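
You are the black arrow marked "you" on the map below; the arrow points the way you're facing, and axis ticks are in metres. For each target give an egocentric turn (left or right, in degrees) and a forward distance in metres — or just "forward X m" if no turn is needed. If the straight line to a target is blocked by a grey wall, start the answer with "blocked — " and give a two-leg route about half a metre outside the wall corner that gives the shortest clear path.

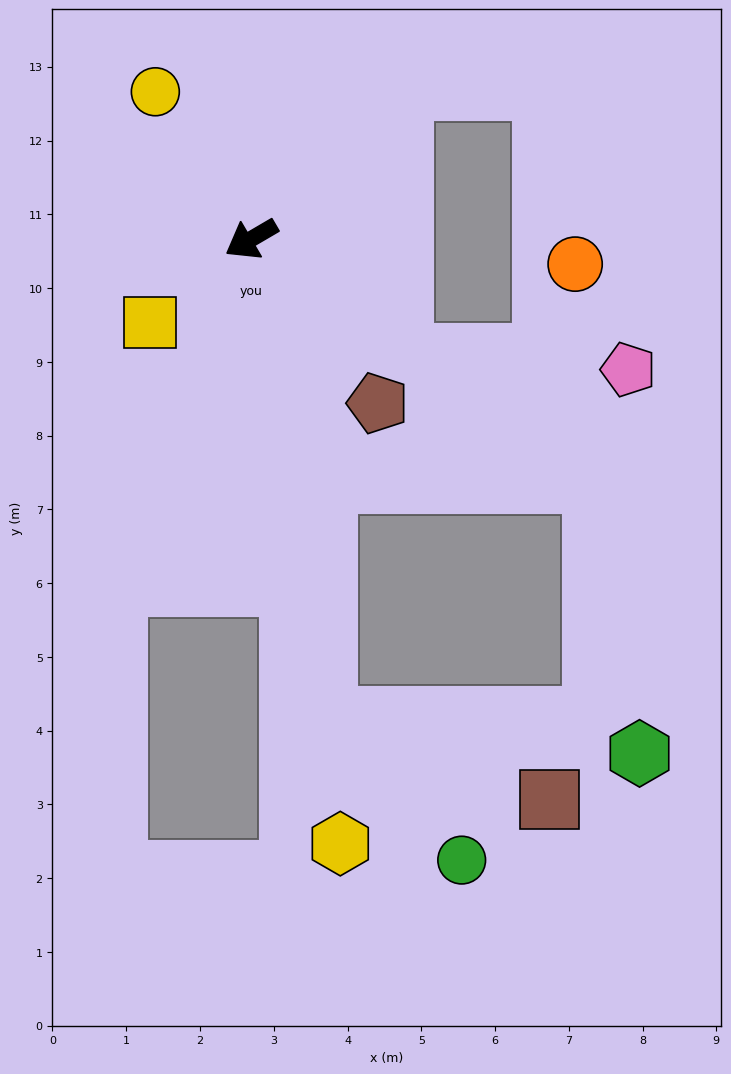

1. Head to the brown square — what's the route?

blocked — turn left 68°, forward 6.6 m, then turn left 62°, forward 3.2 m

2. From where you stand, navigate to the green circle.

blocked — turn left 68°, forward 6.6 m, then turn left 35°, forward 2.7 m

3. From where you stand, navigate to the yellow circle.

turn right 87°, forward 2.4 m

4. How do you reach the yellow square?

turn left 9°, forward 1.8 m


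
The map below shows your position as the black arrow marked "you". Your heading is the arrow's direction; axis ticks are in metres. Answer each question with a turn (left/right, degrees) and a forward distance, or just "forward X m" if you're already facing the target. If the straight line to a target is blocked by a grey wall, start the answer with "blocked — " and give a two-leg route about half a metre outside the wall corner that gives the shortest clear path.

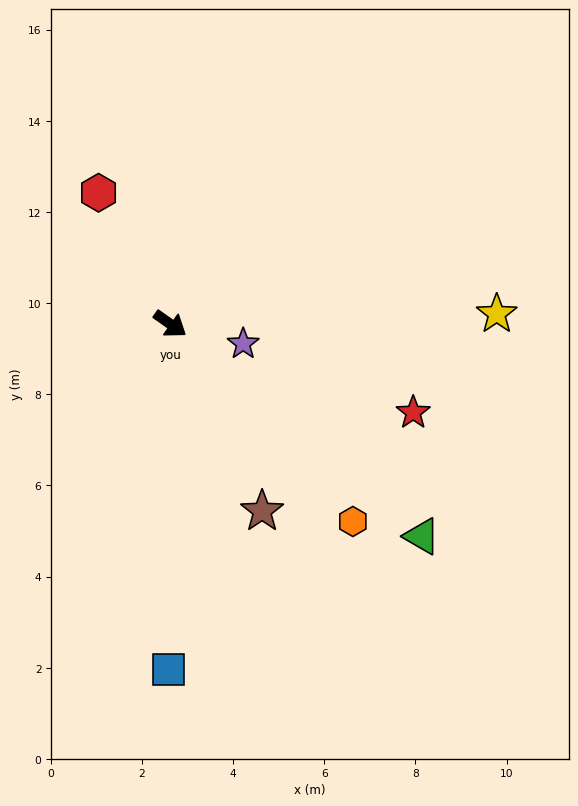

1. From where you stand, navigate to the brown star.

turn right 29°, forward 4.6 m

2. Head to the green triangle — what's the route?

turn right 5°, forward 7.2 m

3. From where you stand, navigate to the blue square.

turn right 55°, forward 7.6 m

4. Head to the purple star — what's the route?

turn left 20°, forward 1.7 m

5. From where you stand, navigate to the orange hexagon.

turn right 12°, forward 5.9 m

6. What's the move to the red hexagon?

turn left 154°, forward 3.3 m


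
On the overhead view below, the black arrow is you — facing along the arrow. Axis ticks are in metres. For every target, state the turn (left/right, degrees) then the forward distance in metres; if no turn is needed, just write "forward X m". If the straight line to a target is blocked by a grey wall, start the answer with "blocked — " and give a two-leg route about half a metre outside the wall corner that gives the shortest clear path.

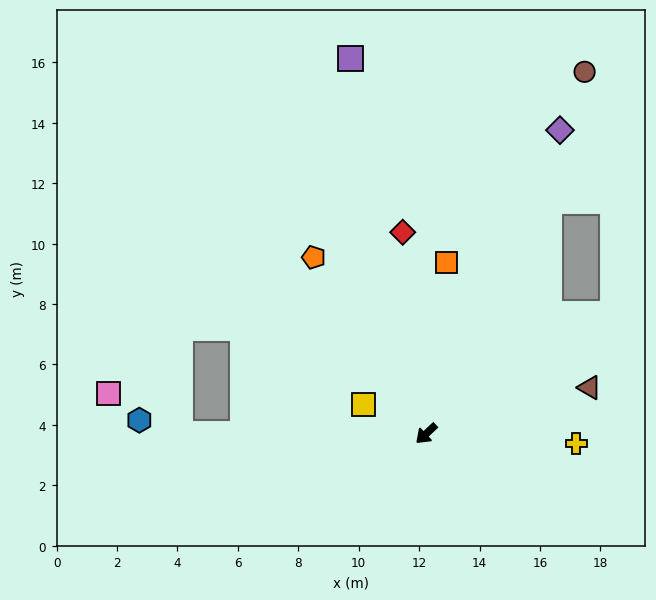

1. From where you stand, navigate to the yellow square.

turn right 68°, forward 2.3 m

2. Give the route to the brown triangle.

turn left 153°, forward 5.6 m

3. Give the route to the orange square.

turn right 140°, forward 5.7 m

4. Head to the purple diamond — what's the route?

turn right 157°, forward 11.0 m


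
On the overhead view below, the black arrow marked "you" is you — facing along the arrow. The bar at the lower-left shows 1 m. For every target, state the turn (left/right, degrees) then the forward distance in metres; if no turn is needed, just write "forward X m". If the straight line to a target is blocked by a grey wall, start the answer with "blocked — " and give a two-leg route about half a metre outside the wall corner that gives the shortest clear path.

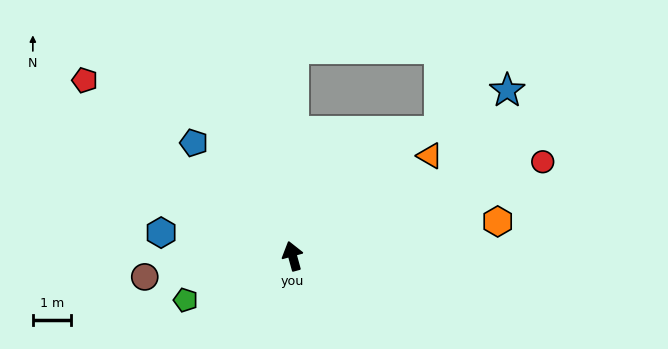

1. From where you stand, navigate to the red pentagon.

turn left 34°, forward 7.2 m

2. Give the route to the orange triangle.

turn right 69°, forward 4.5 m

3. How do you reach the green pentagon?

turn left 97°, forward 3.0 m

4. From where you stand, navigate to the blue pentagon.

turn left 26°, forward 4.0 m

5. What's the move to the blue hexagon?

turn left 65°, forward 3.5 m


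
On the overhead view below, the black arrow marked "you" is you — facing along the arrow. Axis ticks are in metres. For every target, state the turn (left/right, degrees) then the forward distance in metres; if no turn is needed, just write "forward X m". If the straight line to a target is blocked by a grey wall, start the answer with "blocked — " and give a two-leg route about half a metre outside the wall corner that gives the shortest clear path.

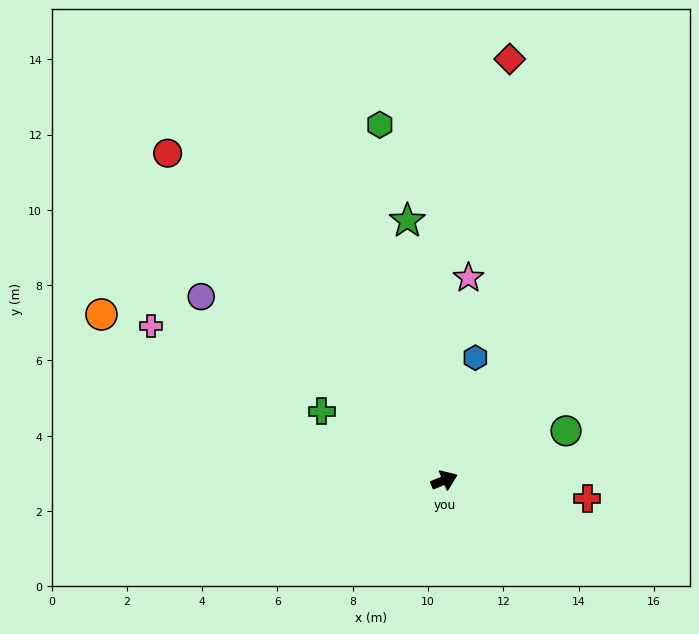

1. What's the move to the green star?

turn left 76°, forward 7.0 m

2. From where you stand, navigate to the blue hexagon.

turn left 53°, forward 3.4 m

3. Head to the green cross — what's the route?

turn left 128°, forward 3.7 m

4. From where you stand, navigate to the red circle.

turn left 108°, forward 11.4 m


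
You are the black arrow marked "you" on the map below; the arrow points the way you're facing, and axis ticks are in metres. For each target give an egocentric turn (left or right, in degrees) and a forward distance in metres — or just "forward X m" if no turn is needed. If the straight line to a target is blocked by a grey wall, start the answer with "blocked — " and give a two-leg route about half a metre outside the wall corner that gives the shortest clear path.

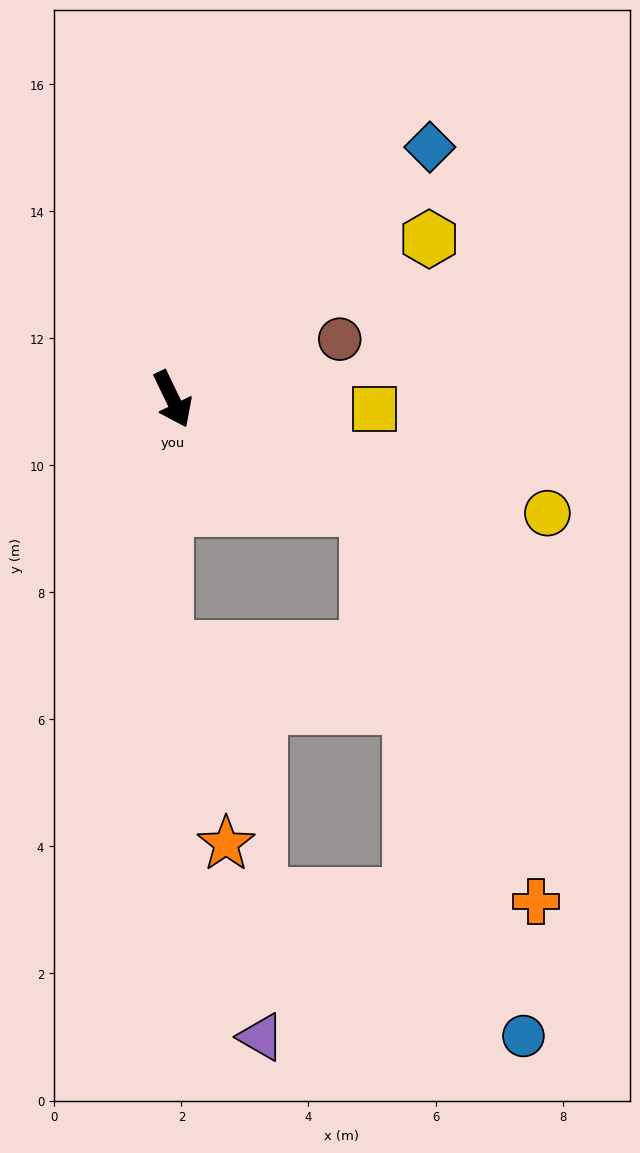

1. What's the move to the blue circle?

blocked — turn left 35°, forward 3.5 m, then turn right 44°, forward 8.6 m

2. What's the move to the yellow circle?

turn left 47°, forward 6.2 m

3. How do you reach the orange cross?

blocked — turn left 35°, forward 3.5 m, then turn right 37°, forward 6.7 m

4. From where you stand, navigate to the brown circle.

turn left 84°, forward 2.8 m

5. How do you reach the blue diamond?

turn left 109°, forward 5.7 m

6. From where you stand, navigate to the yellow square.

turn left 62°, forward 3.2 m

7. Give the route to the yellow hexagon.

turn left 96°, forward 4.8 m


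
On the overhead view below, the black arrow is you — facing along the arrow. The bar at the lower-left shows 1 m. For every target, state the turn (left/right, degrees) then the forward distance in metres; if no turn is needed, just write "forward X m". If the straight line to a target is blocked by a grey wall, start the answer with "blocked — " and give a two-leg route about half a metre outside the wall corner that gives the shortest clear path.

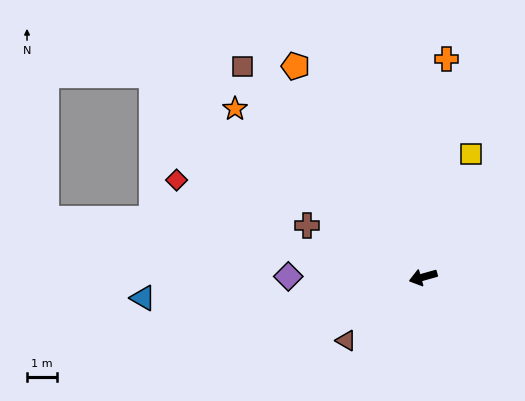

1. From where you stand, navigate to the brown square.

turn right 65°, forward 9.2 m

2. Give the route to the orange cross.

turn right 112°, forward 7.3 m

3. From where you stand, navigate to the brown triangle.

turn left 24°, forward 3.3 m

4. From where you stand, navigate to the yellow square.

turn right 127°, forward 4.4 m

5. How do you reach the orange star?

turn right 57°, forward 8.4 m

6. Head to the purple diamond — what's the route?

turn right 16°, forward 4.5 m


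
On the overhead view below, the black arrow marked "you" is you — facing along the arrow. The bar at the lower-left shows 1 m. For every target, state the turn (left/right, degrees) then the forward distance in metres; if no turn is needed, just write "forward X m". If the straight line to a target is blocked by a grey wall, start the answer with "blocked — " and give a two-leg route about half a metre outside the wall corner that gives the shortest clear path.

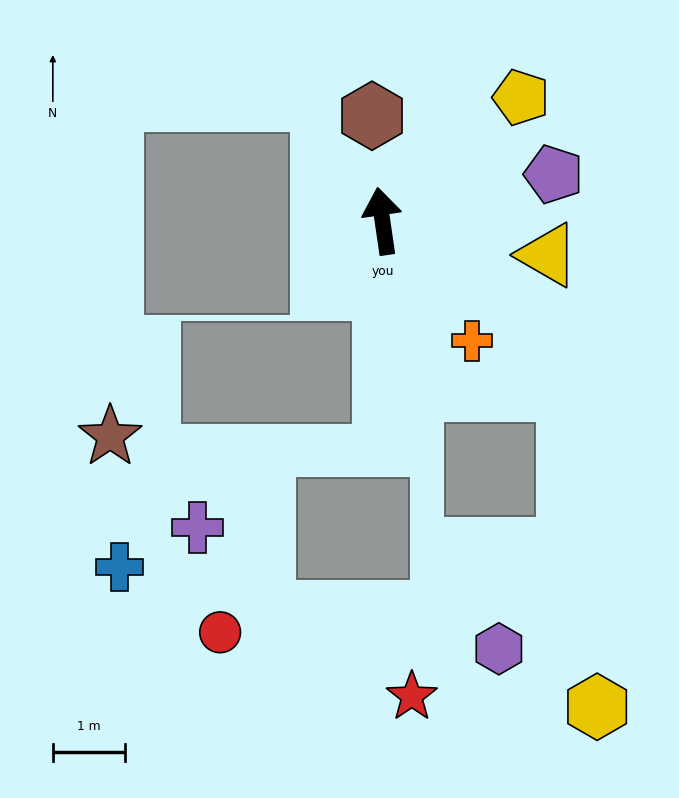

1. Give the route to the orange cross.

turn right 151°, forward 2.1 m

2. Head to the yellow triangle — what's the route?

turn right 110°, forward 2.3 m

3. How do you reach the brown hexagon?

turn right 3°, forward 1.5 m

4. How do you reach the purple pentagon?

turn right 83°, forward 2.5 m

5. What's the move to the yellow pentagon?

turn right 57°, forward 2.6 m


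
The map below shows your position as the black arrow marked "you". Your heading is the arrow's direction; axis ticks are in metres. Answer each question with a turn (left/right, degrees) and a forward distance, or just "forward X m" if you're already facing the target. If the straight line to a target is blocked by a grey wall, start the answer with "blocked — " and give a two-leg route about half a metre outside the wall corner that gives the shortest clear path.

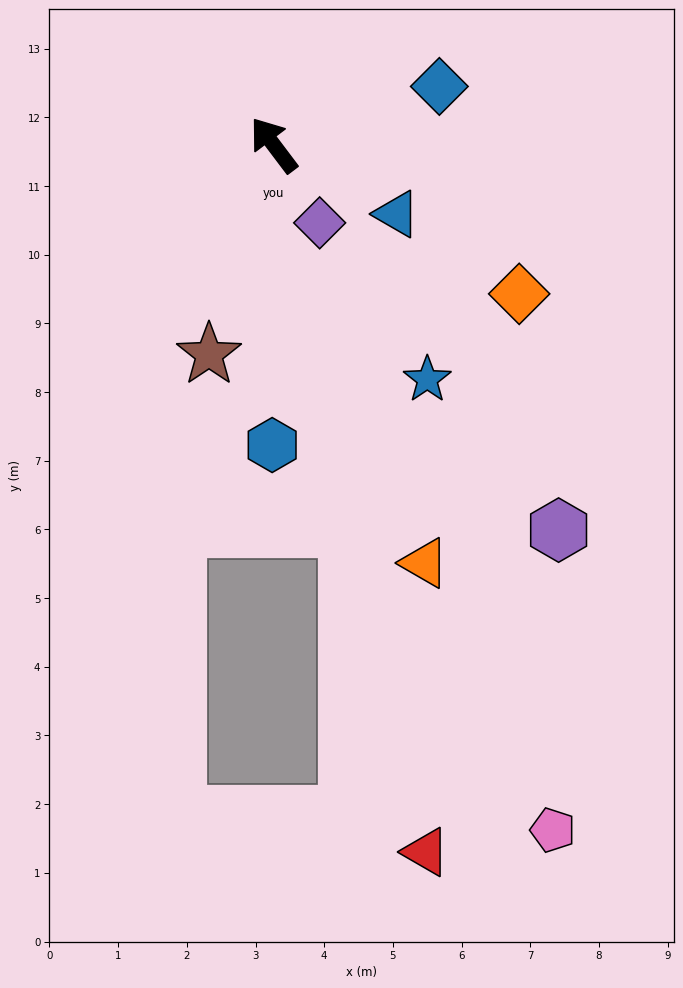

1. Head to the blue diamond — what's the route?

turn right 108°, forward 2.6 m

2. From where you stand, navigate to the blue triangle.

turn right 156°, forward 2.1 m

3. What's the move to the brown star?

turn left 126°, forward 3.2 m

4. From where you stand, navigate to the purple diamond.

turn left 174°, forward 1.3 m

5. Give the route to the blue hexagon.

turn left 143°, forward 4.4 m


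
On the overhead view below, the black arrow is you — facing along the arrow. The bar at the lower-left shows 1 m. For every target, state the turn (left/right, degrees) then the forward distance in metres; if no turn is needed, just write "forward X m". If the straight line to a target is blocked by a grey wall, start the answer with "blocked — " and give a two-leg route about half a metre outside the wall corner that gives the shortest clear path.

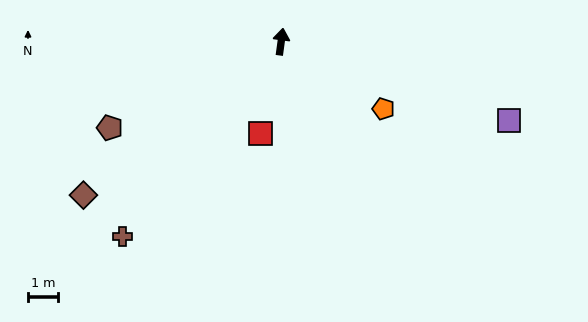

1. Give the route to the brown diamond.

turn left 136°, forward 8.4 m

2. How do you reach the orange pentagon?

turn right 116°, forward 4.1 m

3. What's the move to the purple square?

turn right 101°, forward 8.1 m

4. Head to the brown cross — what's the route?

turn left 149°, forward 8.5 m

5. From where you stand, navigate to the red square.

turn left 175°, forward 3.2 m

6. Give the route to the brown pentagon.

turn left 124°, forward 6.5 m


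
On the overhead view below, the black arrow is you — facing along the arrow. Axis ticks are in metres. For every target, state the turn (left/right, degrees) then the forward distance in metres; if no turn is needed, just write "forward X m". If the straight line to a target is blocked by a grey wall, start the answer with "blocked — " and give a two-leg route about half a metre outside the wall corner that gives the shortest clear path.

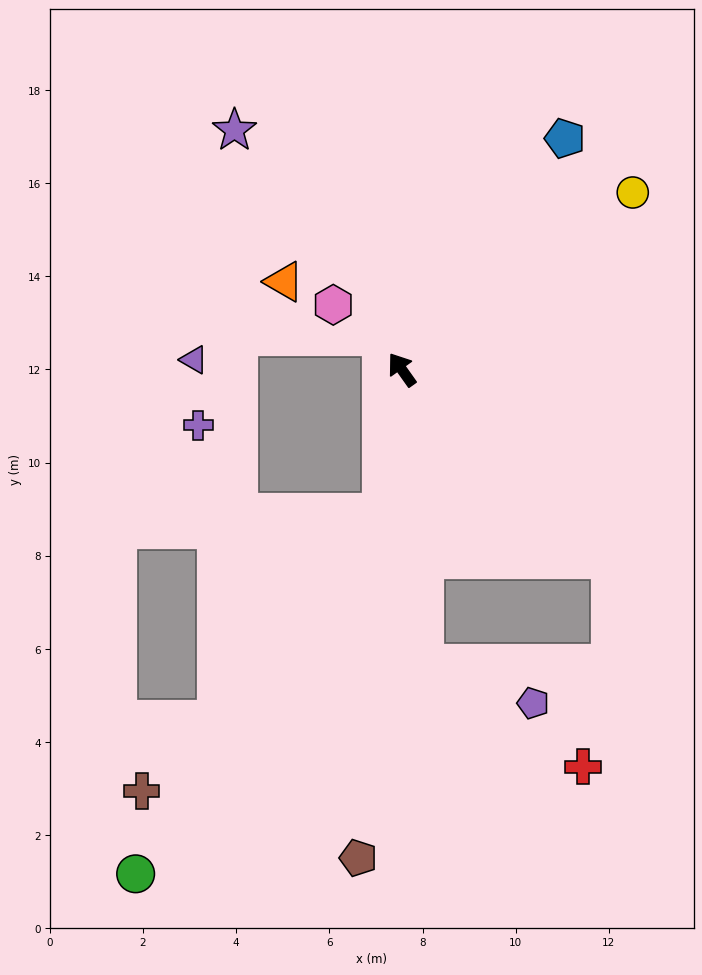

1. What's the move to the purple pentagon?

blocked — turn left 149°, forward 6.3 m, then turn left 66°, forward 2.5 m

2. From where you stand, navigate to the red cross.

blocked — turn left 149°, forward 6.3 m, then turn left 53°, forward 4.1 m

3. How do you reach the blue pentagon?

turn right 71°, forward 6.1 m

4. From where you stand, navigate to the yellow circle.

turn right 88°, forward 6.2 m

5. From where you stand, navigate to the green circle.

blocked — turn left 137°, forward 3.1 m, then turn right 27°, forward 9.4 m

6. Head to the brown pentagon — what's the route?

turn left 140°, forward 10.5 m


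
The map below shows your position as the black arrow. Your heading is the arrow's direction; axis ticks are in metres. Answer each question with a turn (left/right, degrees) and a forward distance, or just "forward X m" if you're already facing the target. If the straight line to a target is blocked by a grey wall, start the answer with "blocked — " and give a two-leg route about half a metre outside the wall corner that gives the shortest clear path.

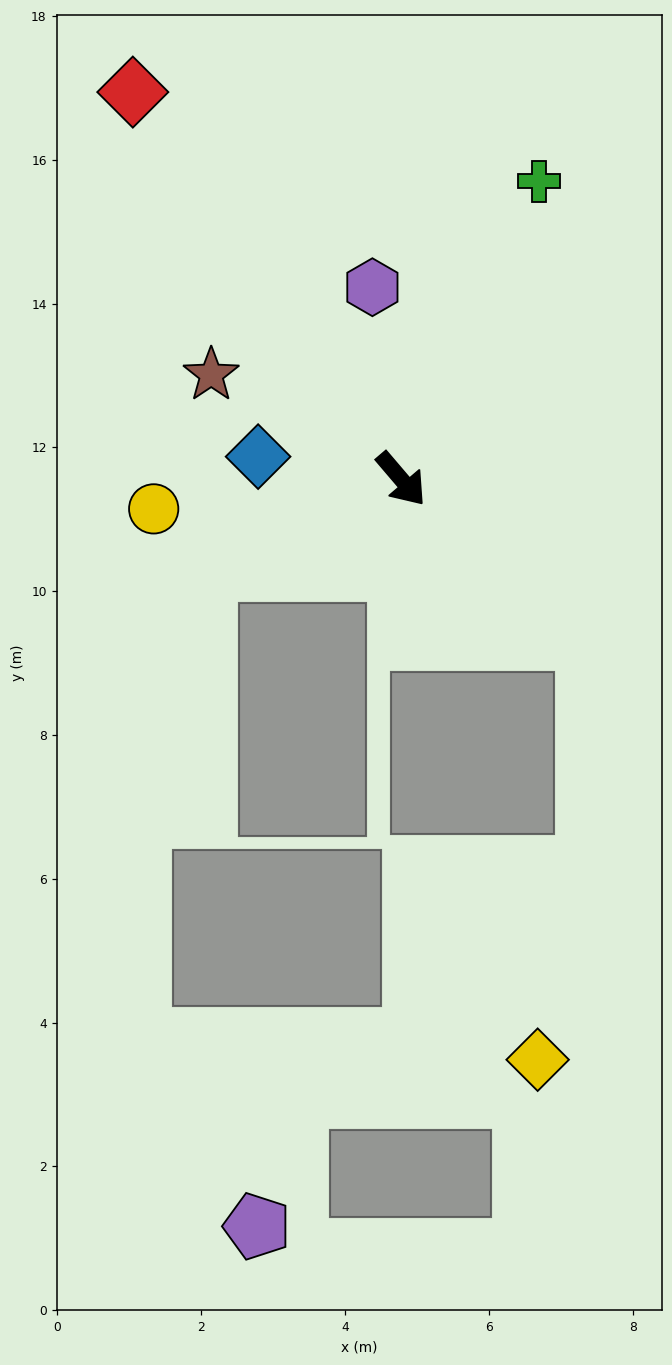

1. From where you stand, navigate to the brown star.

turn right 159°, forward 3.0 m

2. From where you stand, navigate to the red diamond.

turn left 174°, forward 6.6 m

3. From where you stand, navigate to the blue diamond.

turn right 139°, forward 2.0 m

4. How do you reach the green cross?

turn left 115°, forward 4.6 m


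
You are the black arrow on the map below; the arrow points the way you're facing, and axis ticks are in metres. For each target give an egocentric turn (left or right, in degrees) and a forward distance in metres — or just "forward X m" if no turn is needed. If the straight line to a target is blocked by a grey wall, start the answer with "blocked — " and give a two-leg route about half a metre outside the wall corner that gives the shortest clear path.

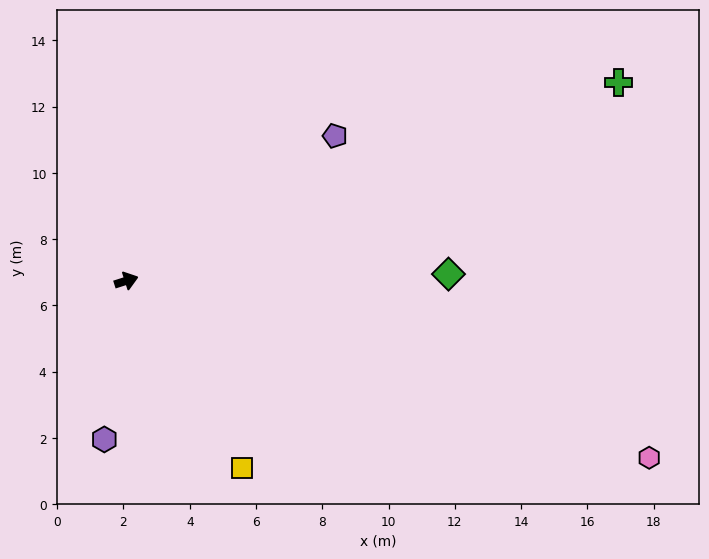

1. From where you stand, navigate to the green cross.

turn left 4°, forward 16.0 m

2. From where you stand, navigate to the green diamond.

turn right 17°, forward 9.7 m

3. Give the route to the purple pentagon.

turn left 17°, forward 7.7 m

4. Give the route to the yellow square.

turn right 76°, forward 6.6 m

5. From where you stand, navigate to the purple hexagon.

turn right 116°, forward 4.8 m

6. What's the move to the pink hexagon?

turn right 36°, forward 16.7 m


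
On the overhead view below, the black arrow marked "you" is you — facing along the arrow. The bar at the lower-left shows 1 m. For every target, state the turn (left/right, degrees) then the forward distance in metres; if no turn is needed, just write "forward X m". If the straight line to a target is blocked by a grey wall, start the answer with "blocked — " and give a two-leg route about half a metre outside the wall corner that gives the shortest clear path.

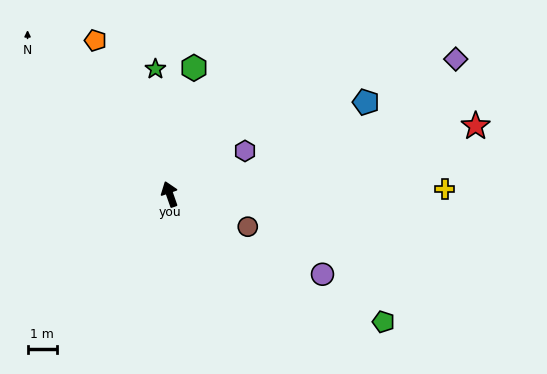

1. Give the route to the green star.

turn right 13°, forward 4.3 m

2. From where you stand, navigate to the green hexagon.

turn right 30°, forward 4.4 m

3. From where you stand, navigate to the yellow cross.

turn right 108°, forward 9.3 m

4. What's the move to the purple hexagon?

turn right 80°, forward 2.9 m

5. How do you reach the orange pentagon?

turn left 6°, forward 5.8 m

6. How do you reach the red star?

turn right 97°, forward 10.6 m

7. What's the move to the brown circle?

turn right 132°, forward 2.9 m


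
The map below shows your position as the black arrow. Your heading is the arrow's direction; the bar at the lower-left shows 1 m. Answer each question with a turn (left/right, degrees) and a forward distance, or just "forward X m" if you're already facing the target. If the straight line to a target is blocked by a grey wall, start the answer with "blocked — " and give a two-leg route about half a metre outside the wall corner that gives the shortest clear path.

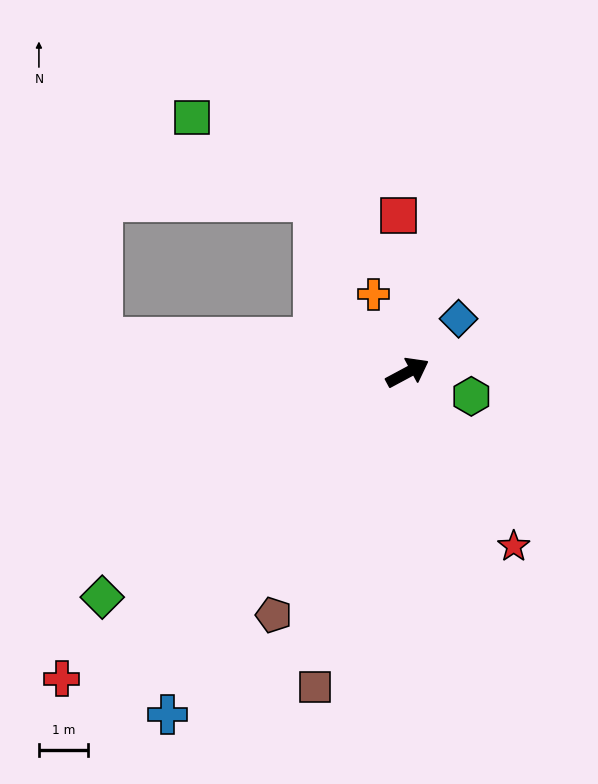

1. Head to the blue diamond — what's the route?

turn left 18°, forward 1.5 m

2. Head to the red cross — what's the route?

turn right 167°, forward 9.5 m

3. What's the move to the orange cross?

turn left 85°, forward 1.8 m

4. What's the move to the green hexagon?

turn right 49°, forward 1.4 m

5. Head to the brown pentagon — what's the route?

turn right 147°, forward 5.7 m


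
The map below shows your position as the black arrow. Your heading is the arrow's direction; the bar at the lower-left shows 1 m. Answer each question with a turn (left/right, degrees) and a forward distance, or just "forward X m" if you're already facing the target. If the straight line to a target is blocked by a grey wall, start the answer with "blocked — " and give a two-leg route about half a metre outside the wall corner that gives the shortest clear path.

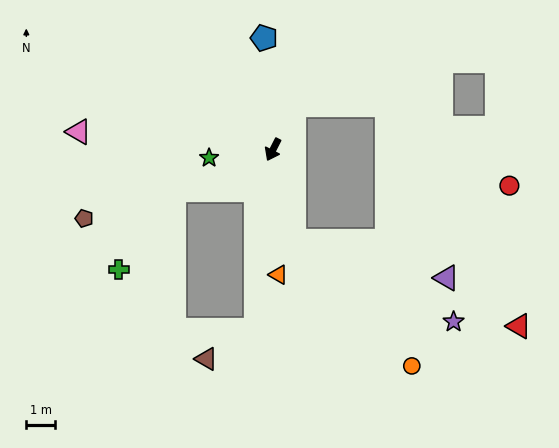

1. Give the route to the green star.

turn right 56°, forward 2.3 m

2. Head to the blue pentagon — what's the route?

turn right 148°, forward 3.9 m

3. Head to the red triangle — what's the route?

blocked — turn left 40°, forward 3.3 m, then turn left 56°, forward 8.4 m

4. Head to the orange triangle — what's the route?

turn left 29°, forward 4.4 m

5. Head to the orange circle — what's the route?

blocked — turn left 40°, forward 3.3 m, then turn left 30°, forward 6.0 m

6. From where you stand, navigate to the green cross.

blocked — turn right 41°, forward 3.7 m, then turn left 33°, forward 3.4 m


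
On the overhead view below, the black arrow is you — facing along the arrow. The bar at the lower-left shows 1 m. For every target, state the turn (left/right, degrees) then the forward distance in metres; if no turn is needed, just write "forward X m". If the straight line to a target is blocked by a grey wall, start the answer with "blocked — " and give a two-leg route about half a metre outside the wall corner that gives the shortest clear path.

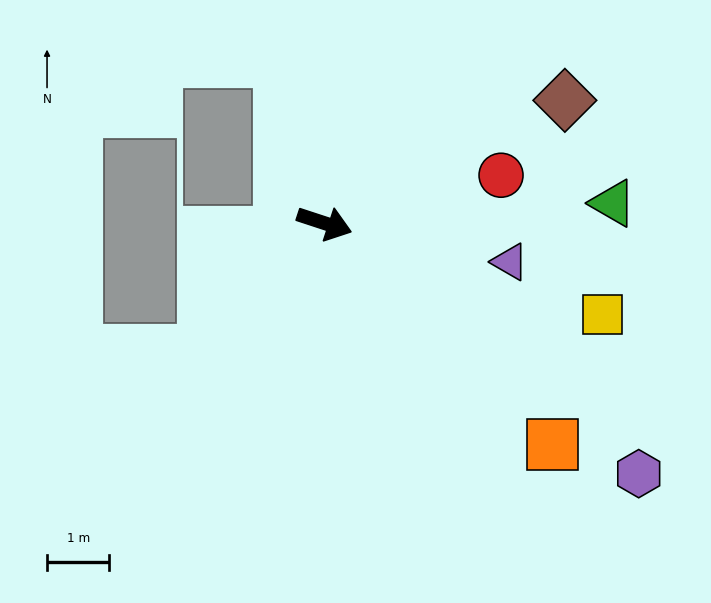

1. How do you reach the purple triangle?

turn left 6°, forward 3.0 m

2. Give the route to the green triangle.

turn left 22°, forward 4.6 m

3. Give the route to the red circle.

turn left 33°, forward 2.9 m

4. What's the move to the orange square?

turn right 26°, forward 5.1 m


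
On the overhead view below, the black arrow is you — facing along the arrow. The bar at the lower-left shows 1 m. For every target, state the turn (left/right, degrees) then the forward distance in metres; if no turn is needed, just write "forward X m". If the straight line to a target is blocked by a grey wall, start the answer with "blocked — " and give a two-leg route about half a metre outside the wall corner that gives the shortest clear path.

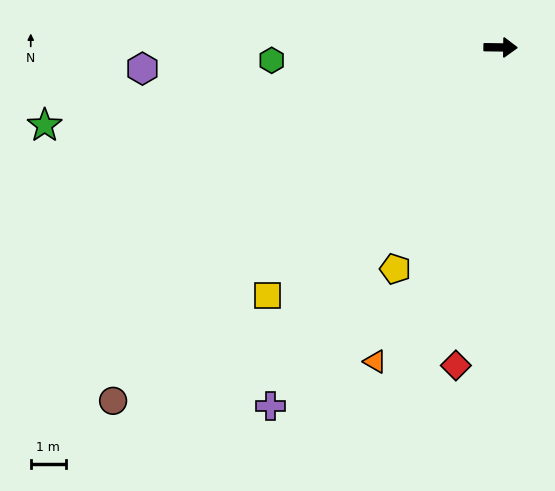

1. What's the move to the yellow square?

turn right 132°, forward 9.8 m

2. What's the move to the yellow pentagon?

turn right 115°, forward 7.1 m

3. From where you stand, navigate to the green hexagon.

turn right 176°, forward 6.6 m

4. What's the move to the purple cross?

turn right 122°, forward 12.3 m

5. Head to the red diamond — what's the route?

turn right 97°, forward 9.2 m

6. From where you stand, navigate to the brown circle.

turn right 137°, forward 15.1 m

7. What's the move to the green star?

turn right 169°, forward 13.3 m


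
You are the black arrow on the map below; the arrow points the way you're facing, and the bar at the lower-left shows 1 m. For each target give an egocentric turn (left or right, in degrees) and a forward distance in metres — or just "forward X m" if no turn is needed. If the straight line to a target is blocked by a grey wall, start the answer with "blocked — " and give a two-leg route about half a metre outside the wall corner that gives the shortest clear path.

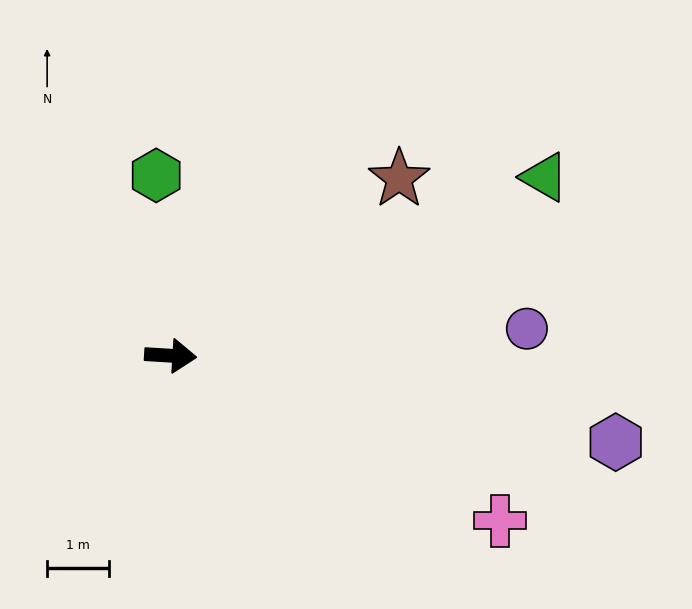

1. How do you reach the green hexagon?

turn left 98°, forward 2.9 m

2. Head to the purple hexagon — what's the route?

turn right 8°, forward 7.3 m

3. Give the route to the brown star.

turn left 41°, forward 4.7 m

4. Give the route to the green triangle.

turn left 29°, forward 6.7 m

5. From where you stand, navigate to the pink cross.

turn right 23°, forward 5.9 m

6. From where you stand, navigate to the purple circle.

turn left 8°, forward 5.8 m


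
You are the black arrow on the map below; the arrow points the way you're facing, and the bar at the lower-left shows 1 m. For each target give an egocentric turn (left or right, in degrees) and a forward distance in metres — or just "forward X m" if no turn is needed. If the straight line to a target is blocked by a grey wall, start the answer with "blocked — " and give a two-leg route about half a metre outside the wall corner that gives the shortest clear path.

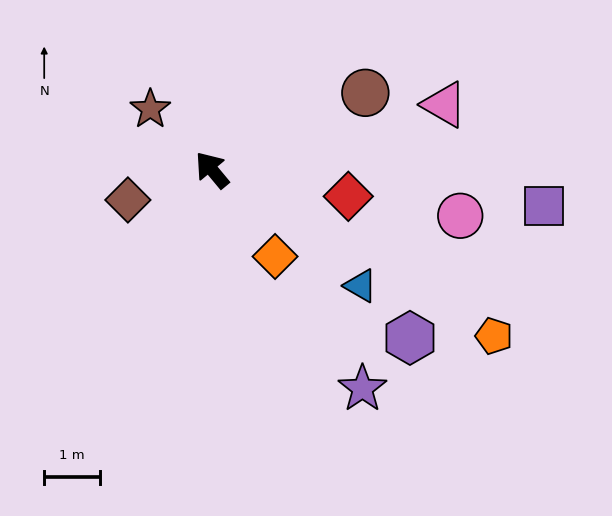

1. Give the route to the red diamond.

turn right 141°, forward 2.5 m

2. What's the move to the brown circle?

turn right 103°, forward 3.1 m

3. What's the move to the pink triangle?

turn right 114°, forward 4.3 m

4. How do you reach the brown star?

turn left 6°, forward 1.5 m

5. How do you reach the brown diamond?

turn left 70°, forward 1.6 m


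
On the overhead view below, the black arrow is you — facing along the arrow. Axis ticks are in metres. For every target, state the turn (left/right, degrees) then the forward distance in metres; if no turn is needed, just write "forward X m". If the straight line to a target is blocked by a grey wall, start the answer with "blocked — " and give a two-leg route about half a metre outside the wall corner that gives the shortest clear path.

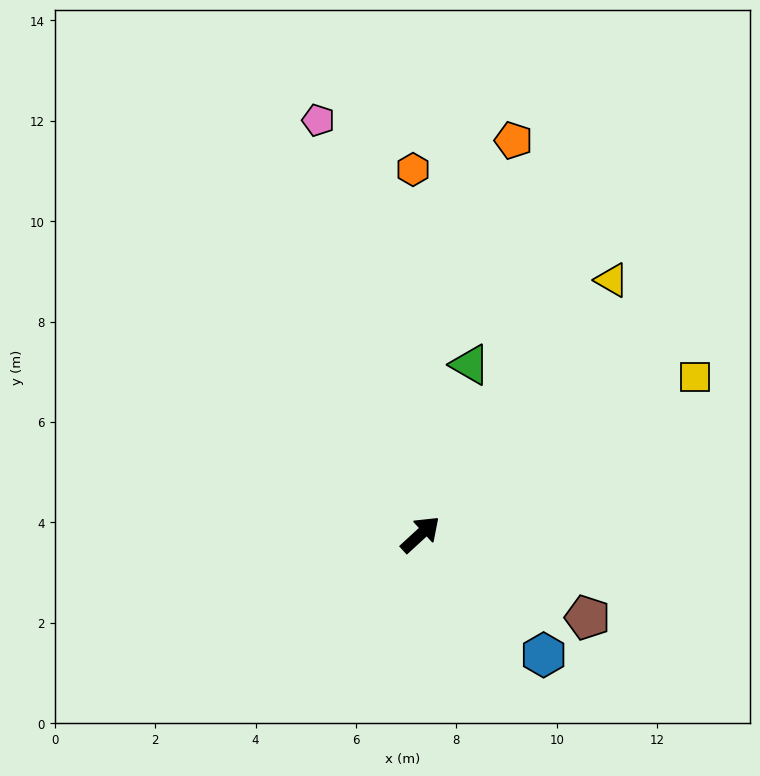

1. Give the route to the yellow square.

turn right 13°, forward 6.3 m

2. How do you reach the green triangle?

turn left 31°, forward 3.5 m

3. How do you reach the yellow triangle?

turn left 10°, forward 6.3 m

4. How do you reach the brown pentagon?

turn right 69°, forward 3.7 m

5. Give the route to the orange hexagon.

turn left 49°, forward 7.3 m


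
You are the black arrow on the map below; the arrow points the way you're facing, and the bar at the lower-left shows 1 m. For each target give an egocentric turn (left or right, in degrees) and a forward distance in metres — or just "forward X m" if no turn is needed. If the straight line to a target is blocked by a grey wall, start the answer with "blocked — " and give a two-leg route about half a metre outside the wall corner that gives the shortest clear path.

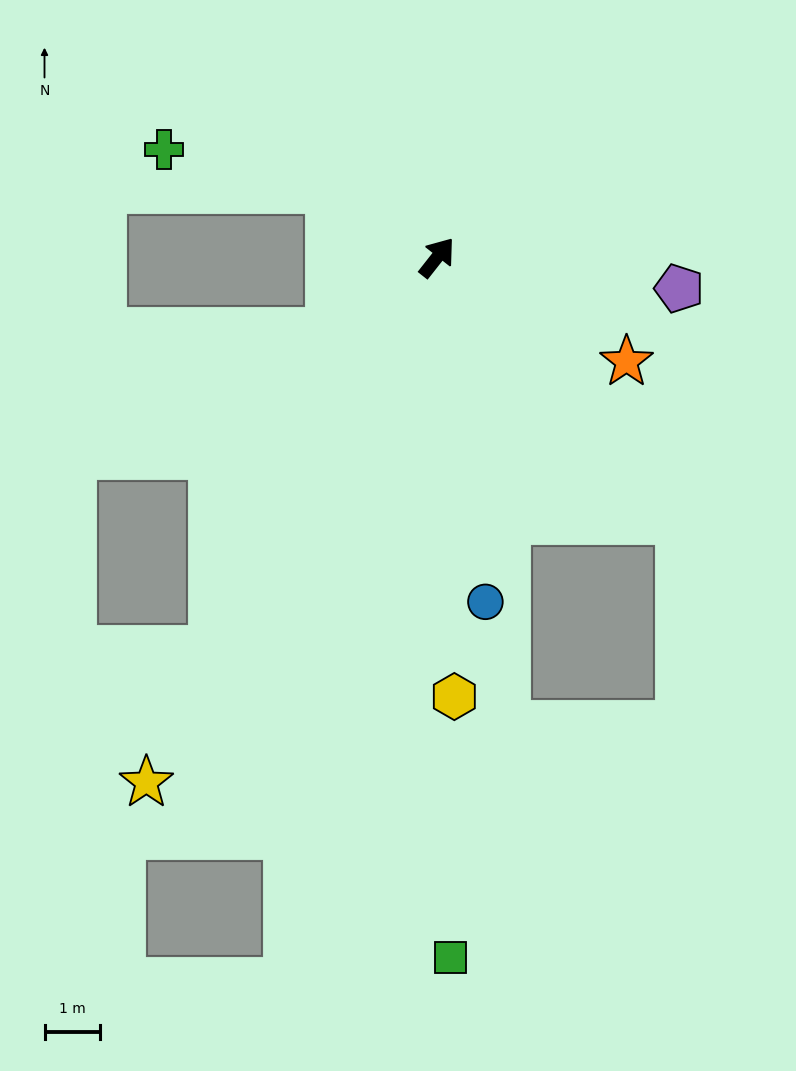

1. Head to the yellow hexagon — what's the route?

turn right 140°, forward 7.9 m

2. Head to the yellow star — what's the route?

turn right 171°, forward 10.8 m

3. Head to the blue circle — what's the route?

turn right 134°, forward 6.2 m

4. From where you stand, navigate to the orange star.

turn right 81°, forward 3.9 m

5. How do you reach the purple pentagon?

turn right 59°, forward 4.4 m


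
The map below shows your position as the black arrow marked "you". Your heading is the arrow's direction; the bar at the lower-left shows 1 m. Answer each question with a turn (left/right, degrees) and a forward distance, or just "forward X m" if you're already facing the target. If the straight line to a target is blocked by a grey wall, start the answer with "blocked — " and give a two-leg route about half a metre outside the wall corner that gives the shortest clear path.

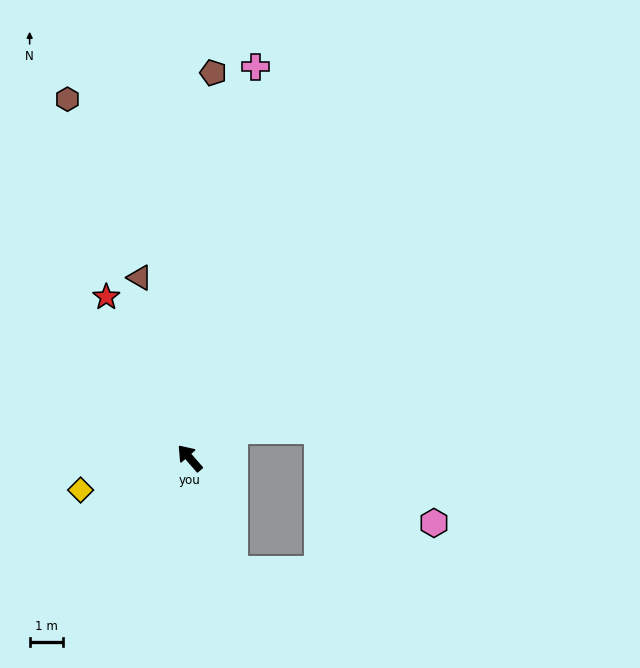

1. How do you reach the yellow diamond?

turn left 65°, forward 3.4 m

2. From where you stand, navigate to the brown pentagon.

turn right 45°, forward 11.5 m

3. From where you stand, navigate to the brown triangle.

turn right 26°, forward 5.6 m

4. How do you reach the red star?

turn right 14°, forward 5.4 m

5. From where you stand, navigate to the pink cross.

turn right 51°, forward 11.8 m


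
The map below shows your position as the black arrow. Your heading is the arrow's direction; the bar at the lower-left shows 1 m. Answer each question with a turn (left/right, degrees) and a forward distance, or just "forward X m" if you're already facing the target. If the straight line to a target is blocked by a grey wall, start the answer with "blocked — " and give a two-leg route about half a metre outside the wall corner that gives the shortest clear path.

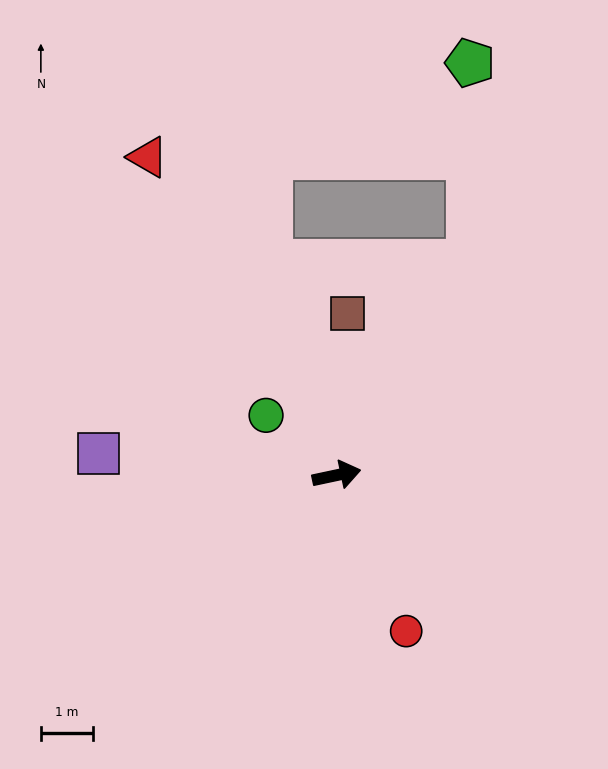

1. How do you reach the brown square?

turn left 74°, forward 3.1 m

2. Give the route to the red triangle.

turn left 109°, forward 7.1 m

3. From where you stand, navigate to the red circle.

turn right 78°, forward 3.3 m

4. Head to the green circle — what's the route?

turn left 128°, forward 1.8 m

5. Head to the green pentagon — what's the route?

blocked — turn left 46°, forward 4.8 m, then turn left 32°, forward 3.8 m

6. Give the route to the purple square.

turn left 163°, forward 4.6 m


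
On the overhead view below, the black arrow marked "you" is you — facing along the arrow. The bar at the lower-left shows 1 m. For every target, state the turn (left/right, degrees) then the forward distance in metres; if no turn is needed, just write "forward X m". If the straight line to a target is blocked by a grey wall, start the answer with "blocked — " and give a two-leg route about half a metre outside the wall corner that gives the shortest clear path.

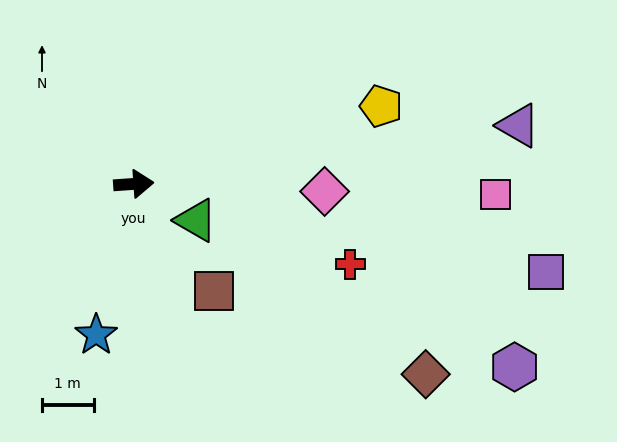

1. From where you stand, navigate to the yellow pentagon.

turn left 13°, forward 5.0 m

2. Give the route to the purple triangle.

turn left 5°, forward 7.5 m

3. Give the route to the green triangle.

turn right 34°, forward 1.4 m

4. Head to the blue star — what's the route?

turn right 108°, forward 3.0 m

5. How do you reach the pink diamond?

turn right 6°, forward 3.7 m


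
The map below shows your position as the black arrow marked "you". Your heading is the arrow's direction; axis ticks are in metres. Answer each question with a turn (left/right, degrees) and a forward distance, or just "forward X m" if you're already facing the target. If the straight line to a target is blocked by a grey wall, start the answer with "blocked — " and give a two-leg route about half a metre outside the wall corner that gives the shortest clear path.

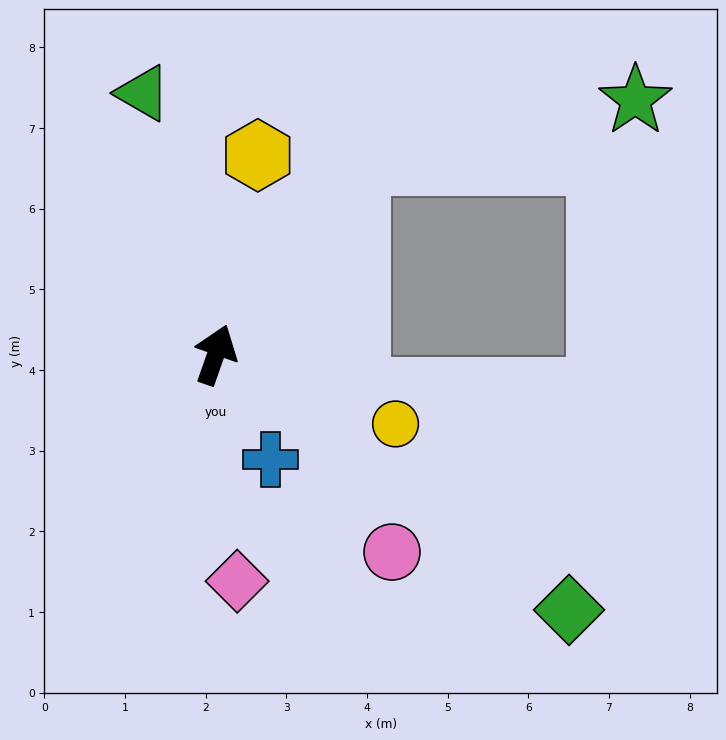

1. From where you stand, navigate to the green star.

blocked — turn right 16°, forward 3.0 m, then turn right 42°, forward 3.5 m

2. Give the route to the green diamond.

turn right 106°, forward 5.4 m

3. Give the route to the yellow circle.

turn right 92°, forward 2.4 m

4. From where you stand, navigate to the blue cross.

turn right 133°, forward 1.5 m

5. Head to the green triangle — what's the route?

turn left 35°, forward 3.4 m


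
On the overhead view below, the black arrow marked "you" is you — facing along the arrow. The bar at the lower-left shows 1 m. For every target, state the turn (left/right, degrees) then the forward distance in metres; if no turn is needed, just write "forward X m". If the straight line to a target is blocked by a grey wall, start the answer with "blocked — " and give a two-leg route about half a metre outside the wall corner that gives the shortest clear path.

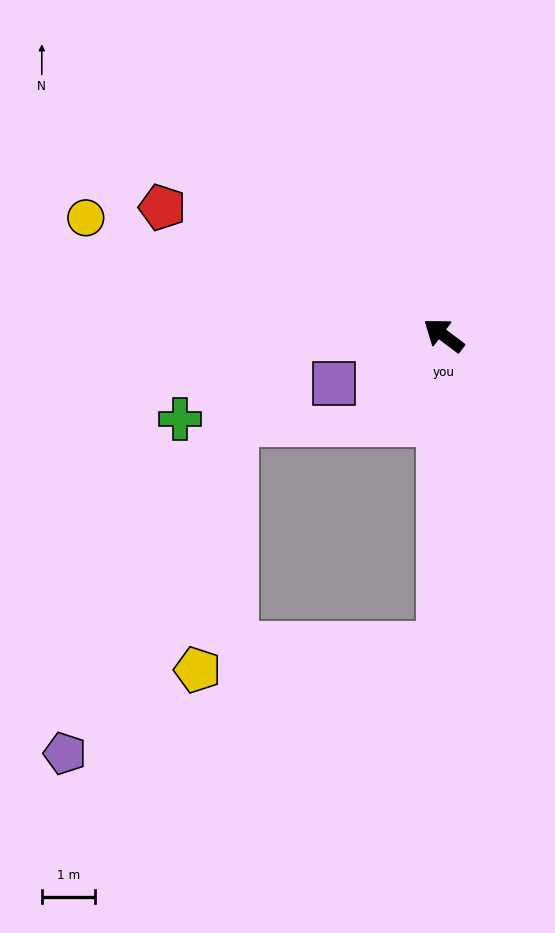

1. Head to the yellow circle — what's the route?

turn left 19°, forward 7.0 m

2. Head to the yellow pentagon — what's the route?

blocked — turn left 126°, forward 5.8 m, then turn right 83°, forward 4.5 m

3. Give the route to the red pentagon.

turn left 12°, forward 5.8 m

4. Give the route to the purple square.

turn left 61°, forward 2.2 m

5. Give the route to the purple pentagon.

blocked — turn left 126°, forward 5.8 m, then turn right 73°, forward 7.3 m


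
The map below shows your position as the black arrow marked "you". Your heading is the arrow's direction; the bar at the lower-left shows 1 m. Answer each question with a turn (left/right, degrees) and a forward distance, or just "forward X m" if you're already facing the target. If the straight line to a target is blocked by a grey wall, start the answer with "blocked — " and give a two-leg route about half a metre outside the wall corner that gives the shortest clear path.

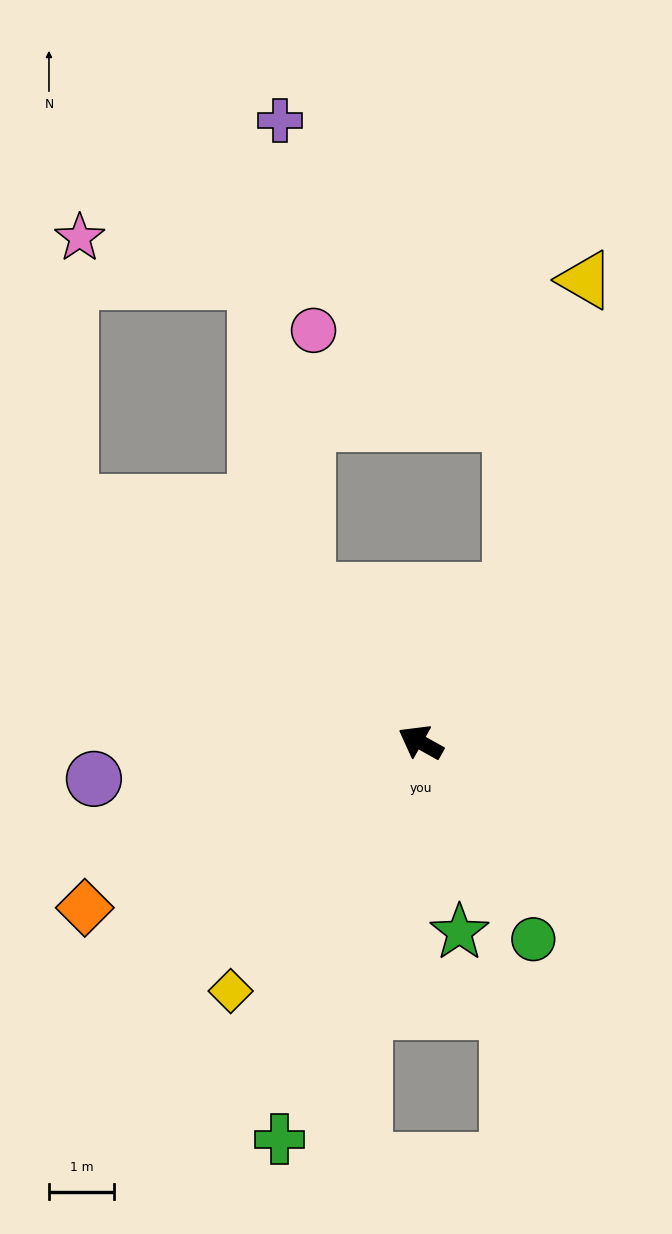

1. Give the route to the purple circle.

turn left 36°, forward 5.0 m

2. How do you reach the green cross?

turn left 100°, forward 6.5 m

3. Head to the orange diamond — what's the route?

turn left 55°, forward 5.7 m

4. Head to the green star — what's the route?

turn left 131°, forward 3.0 m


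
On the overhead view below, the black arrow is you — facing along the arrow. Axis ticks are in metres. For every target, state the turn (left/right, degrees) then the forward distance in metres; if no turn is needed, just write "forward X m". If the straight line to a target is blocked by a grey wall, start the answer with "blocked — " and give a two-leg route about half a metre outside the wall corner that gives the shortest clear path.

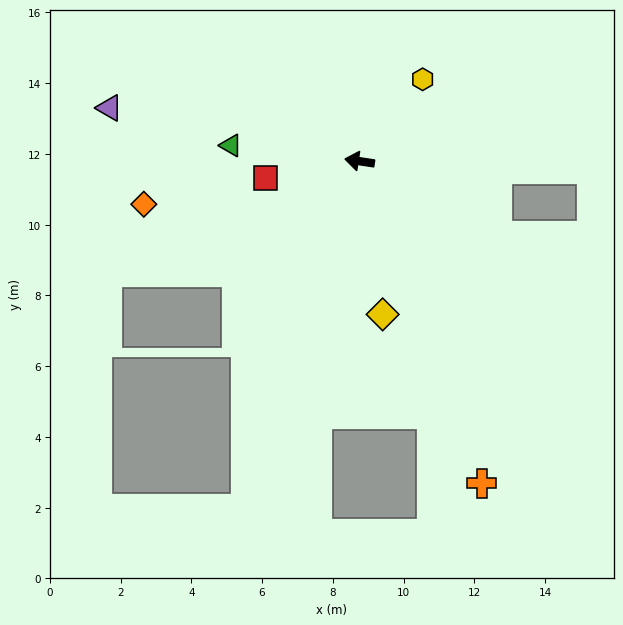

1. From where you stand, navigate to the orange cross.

turn left 119°, forward 9.7 m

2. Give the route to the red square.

turn left 19°, forward 2.7 m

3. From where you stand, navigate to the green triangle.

forward 3.7 m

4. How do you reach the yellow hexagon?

turn right 119°, forward 2.9 m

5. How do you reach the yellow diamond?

turn left 107°, forward 4.4 m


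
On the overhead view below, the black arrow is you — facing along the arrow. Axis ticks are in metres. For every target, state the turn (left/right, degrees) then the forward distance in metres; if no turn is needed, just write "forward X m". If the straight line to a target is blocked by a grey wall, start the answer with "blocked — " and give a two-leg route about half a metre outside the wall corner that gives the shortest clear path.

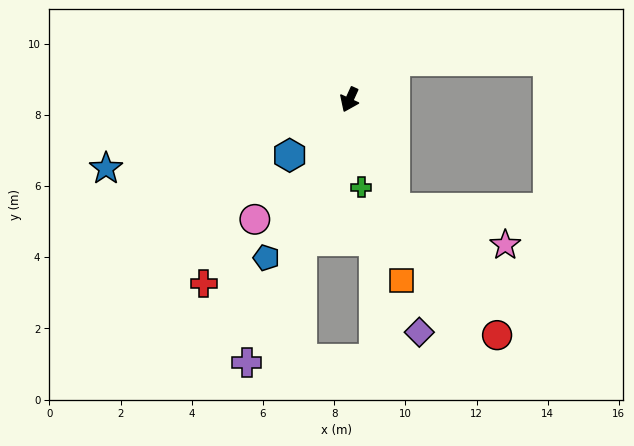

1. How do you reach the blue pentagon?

turn right 3°, forward 5.0 m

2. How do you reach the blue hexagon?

turn right 23°, forward 2.3 m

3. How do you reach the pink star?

blocked — turn left 47°, forward 3.3 m, then turn left 49°, forward 3.3 m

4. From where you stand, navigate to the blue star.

turn right 50°, forward 7.1 m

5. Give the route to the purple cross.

turn left 3°, forward 7.9 m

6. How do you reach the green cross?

turn left 32°, forward 2.5 m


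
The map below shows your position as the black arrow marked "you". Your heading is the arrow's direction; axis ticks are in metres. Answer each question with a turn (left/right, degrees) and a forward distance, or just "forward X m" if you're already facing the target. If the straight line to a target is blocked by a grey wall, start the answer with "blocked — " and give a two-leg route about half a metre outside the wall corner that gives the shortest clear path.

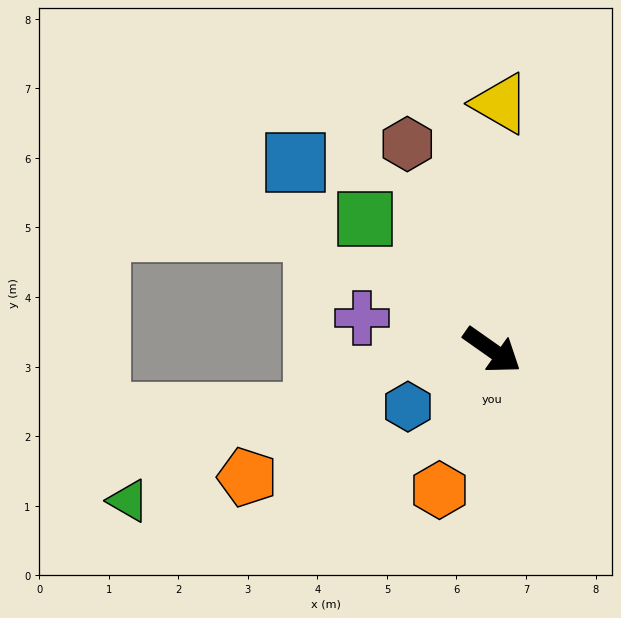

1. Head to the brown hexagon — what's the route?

turn left 148°, forward 3.2 m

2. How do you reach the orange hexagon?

turn right 76°, forward 2.1 m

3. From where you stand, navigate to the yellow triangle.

turn left 123°, forward 3.5 m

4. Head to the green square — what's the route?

turn left 169°, forward 2.6 m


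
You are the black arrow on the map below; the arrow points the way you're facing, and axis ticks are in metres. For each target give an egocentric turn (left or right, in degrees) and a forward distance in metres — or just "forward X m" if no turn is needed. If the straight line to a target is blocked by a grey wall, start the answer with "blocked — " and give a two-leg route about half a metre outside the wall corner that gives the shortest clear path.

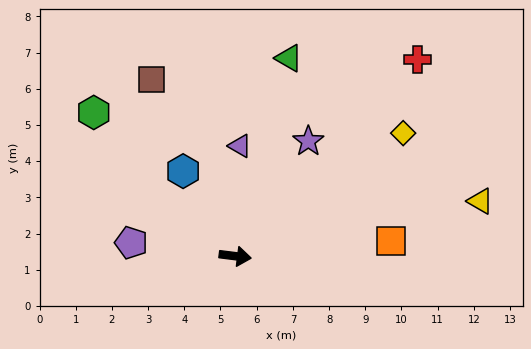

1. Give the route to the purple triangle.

turn left 95°, forward 3.0 m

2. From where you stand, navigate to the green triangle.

turn left 82°, forward 5.7 m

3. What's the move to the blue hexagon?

turn left 129°, forward 2.8 m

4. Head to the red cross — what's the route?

turn left 54°, forward 7.4 m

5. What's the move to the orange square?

turn left 13°, forward 4.3 m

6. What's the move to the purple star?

turn left 65°, forward 3.8 m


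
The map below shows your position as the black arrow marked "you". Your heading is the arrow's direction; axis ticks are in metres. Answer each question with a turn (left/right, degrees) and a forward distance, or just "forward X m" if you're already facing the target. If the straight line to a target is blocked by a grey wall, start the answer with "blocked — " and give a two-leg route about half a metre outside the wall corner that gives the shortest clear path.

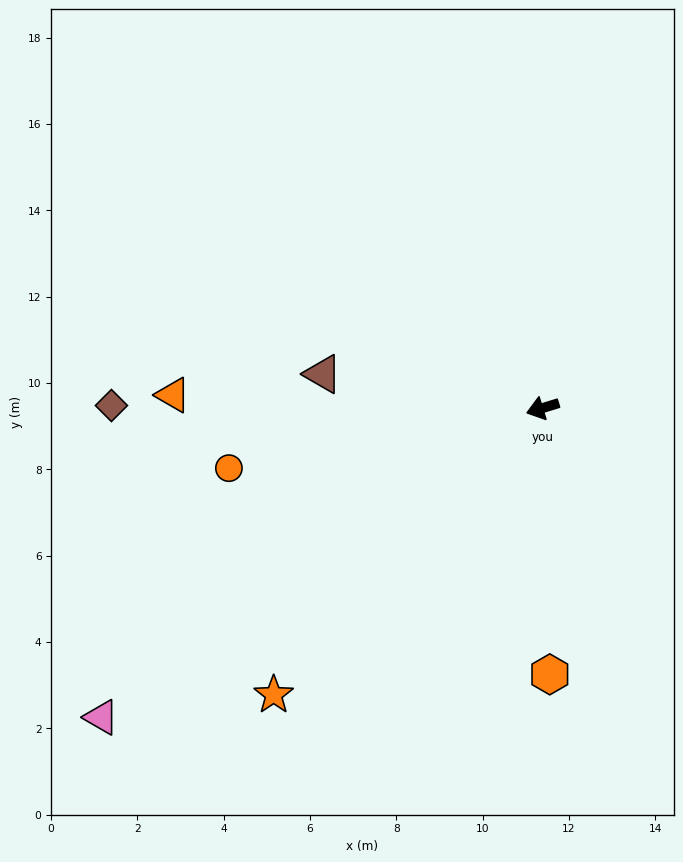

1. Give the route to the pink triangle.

turn left 18°, forward 12.5 m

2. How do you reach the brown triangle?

turn right 26°, forward 5.2 m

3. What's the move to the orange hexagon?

turn left 74°, forward 6.2 m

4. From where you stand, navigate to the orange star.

turn left 30°, forward 9.1 m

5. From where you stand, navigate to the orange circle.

turn right 6°, forward 7.4 m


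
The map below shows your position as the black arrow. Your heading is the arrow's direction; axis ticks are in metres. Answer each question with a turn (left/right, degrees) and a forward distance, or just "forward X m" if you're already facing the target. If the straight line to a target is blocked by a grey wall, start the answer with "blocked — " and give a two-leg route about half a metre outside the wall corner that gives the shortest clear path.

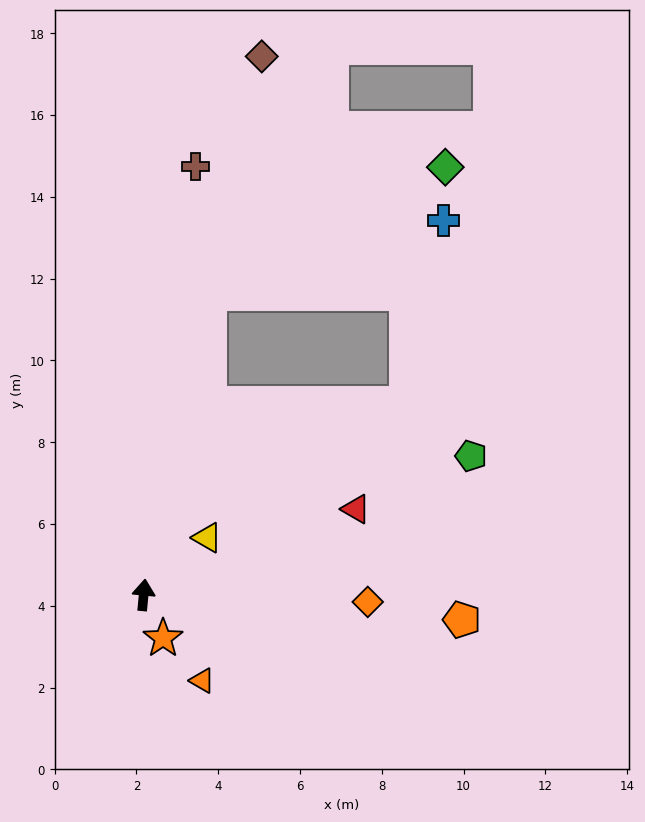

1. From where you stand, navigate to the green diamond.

blocked — turn right 7°, forward 7.5 m, then turn right 49°, forward 6.5 m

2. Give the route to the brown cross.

forward 10.6 m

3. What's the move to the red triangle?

turn right 63°, forward 5.6 m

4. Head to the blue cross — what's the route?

blocked — turn right 7°, forward 7.5 m, then turn right 60°, forward 6.0 m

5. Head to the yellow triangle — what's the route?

turn right 43°, forward 2.1 m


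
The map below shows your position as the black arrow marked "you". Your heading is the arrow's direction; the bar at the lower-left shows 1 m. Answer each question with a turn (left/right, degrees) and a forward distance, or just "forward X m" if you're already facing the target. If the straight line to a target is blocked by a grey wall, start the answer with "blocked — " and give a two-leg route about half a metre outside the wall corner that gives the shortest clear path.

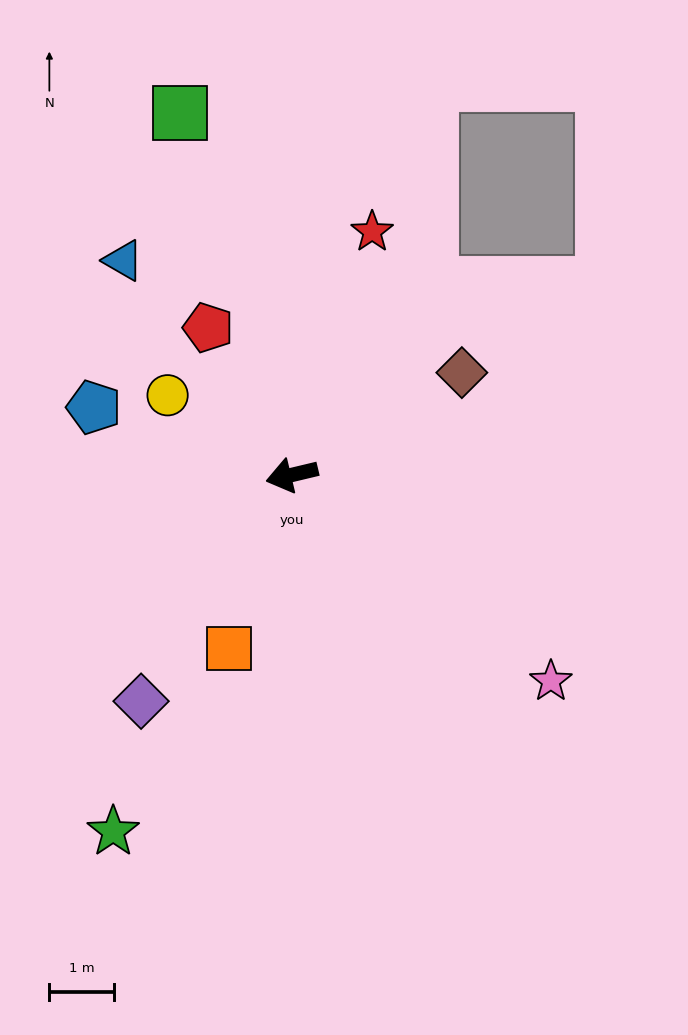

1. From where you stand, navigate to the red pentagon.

turn right 74°, forward 2.6 m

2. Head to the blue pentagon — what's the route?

turn right 32°, forward 3.2 m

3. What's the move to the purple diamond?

turn left 43°, forward 4.2 m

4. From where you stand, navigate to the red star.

turn right 122°, forward 4.0 m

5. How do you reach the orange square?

turn left 57°, forward 2.9 m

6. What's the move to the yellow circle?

turn right 46°, forward 2.3 m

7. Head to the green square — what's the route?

turn right 86°, forward 5.9 m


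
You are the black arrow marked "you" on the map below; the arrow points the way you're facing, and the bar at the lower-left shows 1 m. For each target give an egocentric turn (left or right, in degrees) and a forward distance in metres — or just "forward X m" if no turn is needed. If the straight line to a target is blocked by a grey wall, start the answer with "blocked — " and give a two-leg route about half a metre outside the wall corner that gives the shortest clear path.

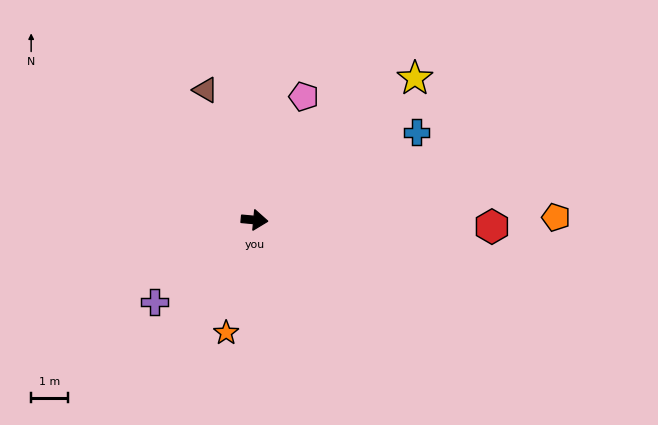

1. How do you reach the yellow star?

turn left 47°, forward 5.7 m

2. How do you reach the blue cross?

turn left 34°, forward 4.9 m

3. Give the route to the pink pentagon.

turn left 73°, forward 3.6 m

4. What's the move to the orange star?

turn right 99°, forward 3.1 m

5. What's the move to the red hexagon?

turn left 4°, forward 6.4 m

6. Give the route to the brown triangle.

turn left 116°, forward 3.7 m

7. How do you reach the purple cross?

turn right 135°, forward 3.5 m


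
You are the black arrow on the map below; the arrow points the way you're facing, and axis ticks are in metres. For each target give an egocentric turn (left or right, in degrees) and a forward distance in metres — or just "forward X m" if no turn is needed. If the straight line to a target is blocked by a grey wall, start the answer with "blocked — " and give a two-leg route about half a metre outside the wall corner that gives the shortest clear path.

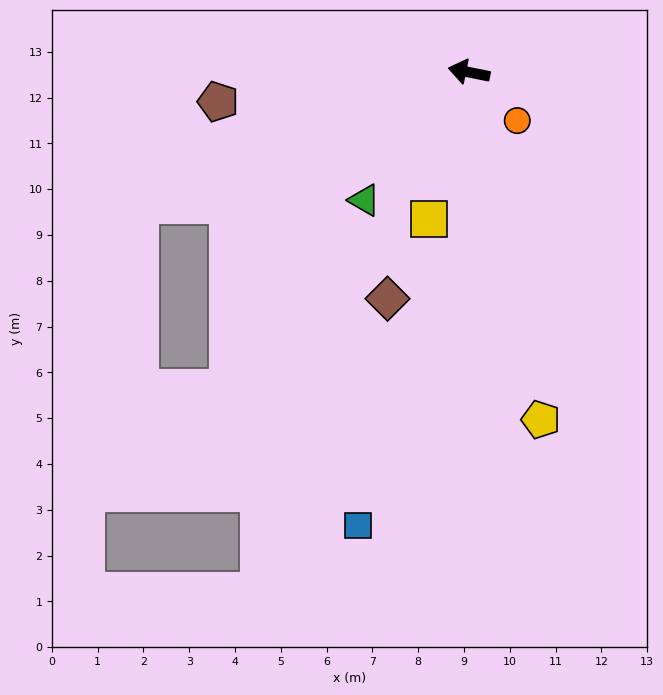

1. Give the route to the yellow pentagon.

turn left 113°, forward 7.7 m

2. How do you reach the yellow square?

turn left 86°, forward 3.3 m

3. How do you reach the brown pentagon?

turn left 18°, forward 5.5 m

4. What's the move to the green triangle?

turn left 62°, forward 3.6 m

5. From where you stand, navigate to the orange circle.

turn left 146°, forward 1.5 m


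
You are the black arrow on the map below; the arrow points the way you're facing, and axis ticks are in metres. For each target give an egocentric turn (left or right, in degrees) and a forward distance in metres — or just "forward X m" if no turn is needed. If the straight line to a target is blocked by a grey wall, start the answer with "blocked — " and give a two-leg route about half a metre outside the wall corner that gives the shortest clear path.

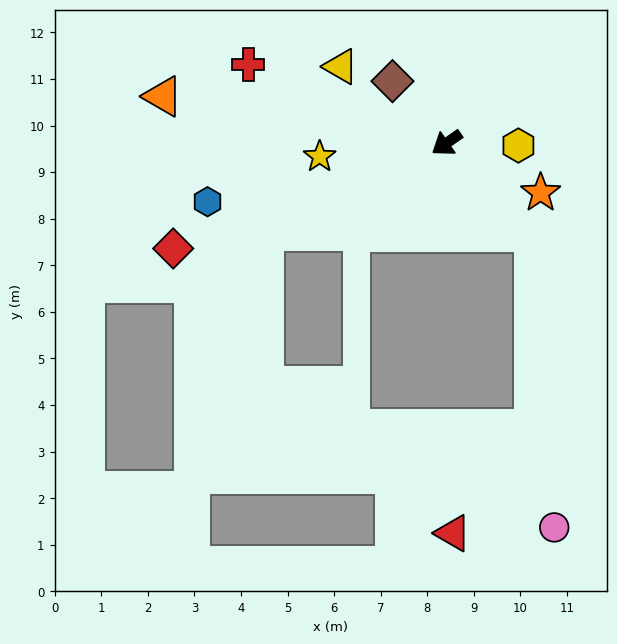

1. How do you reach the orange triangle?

turn right 44°, forward 6.2 m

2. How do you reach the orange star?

turn left 117°, forward 2.3 m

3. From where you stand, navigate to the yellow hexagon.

turn left 143°, forward 1.5 m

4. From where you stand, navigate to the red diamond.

turn right 14°, forward 6.3 m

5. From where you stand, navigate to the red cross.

turn right 56°, forward 4.6 m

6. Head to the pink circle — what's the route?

blocked — turn left 99°, forward 2.7 m, then turn right 40°, forward 6.3 m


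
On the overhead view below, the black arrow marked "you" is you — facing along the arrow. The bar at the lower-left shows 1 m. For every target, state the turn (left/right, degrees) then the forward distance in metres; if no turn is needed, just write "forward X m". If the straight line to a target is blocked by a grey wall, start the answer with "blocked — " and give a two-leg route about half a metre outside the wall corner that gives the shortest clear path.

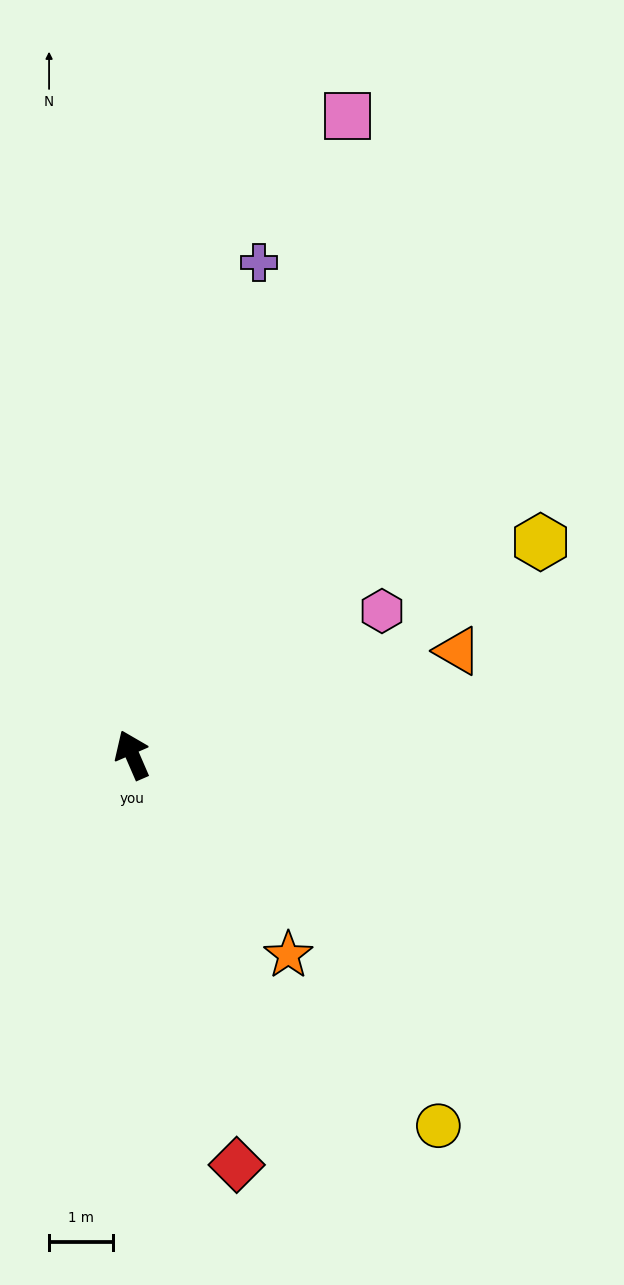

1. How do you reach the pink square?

turn right 42°, forward 10.6 m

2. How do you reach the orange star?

turn right 165°, forward 4.0 m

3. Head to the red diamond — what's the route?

turn left 171°, forward 6.6 m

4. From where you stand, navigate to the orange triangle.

turn right 96°, forward 5.4 m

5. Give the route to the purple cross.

turn right 38°, forward 8.0 m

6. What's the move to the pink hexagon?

turn right 84°, forward 4.5 m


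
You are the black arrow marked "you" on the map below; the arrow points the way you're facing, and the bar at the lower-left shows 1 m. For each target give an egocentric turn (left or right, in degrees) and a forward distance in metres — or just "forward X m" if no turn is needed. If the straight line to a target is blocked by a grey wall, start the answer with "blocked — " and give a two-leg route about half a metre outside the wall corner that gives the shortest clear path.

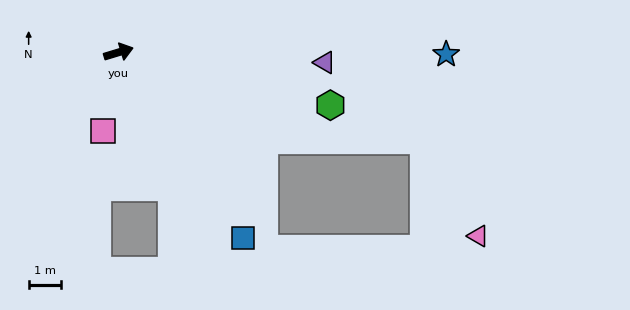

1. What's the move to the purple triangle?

turn right 20°, forward 6.4 m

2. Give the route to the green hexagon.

turn right 31°, forward 6.7 m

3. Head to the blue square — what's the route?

turn right 73°, forward 6.9 m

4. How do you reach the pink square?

turn right 118°, forward 2.5 m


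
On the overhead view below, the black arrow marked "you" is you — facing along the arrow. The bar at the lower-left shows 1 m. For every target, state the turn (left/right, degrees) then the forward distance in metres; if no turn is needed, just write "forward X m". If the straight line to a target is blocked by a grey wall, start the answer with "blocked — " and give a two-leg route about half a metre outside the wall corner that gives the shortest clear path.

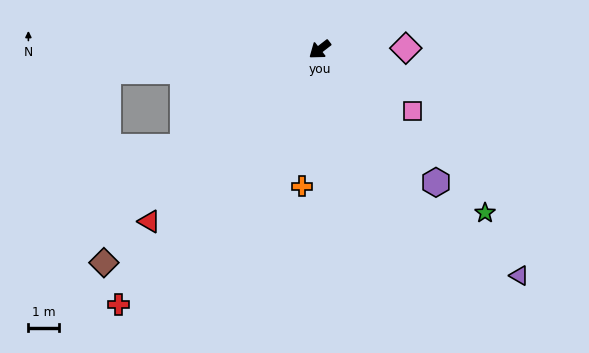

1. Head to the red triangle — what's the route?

turn left 8°, forward 7.8 m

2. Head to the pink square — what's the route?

turn left 109°, forward 3.6 m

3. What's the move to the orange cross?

turn left 45°, forward 4.5 m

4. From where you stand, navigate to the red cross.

turn left 14°, forward 10.5 m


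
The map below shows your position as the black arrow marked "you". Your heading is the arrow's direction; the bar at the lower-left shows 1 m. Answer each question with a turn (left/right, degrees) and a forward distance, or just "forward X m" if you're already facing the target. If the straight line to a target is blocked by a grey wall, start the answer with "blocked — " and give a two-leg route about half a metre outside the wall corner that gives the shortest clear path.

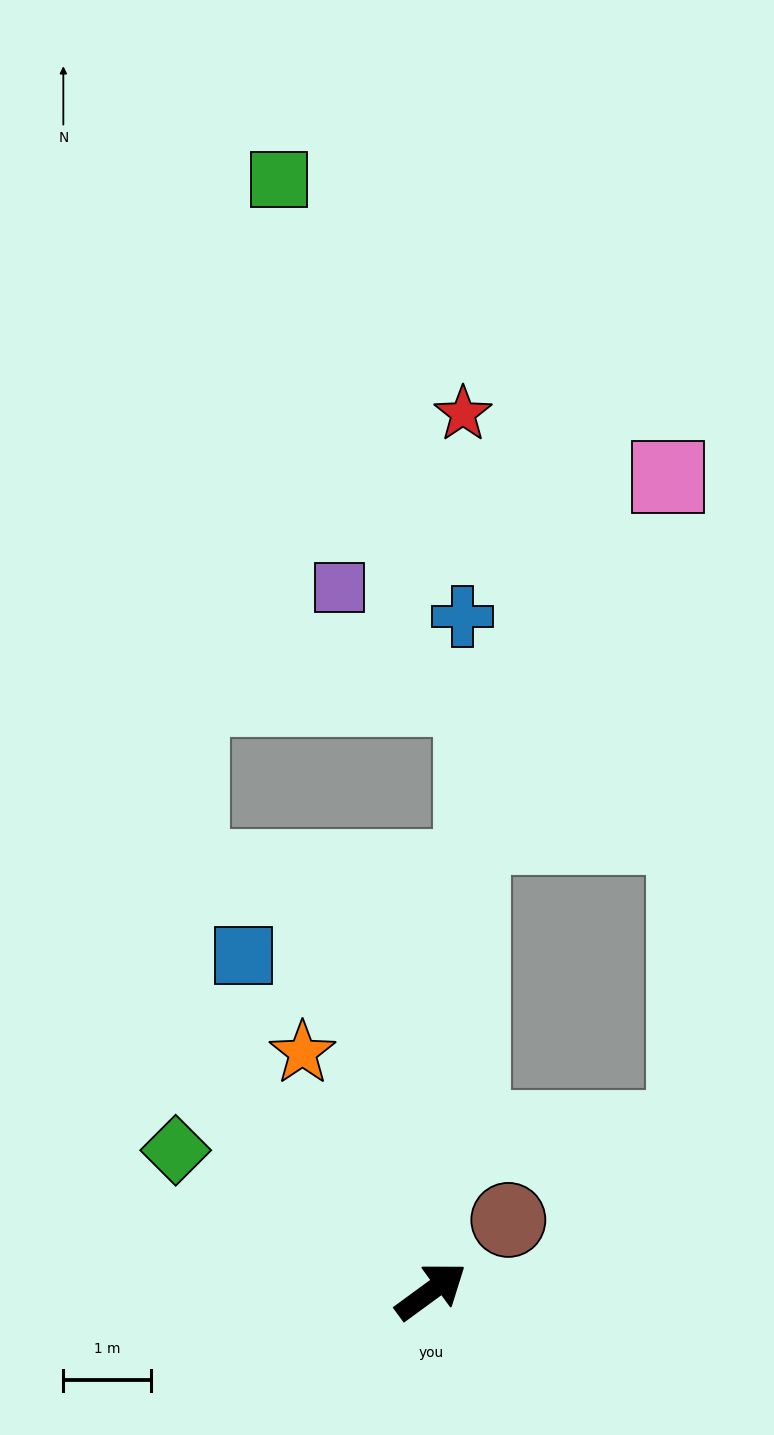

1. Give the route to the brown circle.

turn left 6°, forward 1.2 m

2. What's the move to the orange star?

turn left 82°, forward 3.1 m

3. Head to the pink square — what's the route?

blocked — turn left 49°, forward 5.2 m, then turn right 24°, forward 4.7 m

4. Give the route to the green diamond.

turn left 115°, forward 3.3 m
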